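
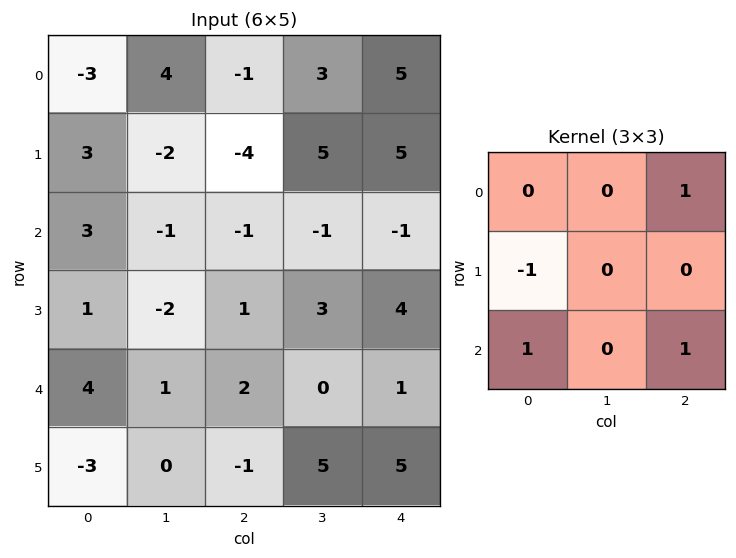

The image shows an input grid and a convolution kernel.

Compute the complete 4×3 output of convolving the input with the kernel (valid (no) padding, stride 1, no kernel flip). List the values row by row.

-2 3 7
-5 7 11
4 2 1
-7 7 6

Output[0,0]: The receptive field on the input at this output position is [-3 4 -1 / 3 -2 -4 / 3 -1 -1]. Elementwise product with the kernel and sum: -1·1 + 3·-1 + 3·1 + -1·1.
Output[0,1]: The receptive field on the input at this output position is [4 -1 3 / -2 -4 5 / -1 -1 -1]. Elementwise product with the kernel and sum: 3·1 + -2·-1 + -1·1 + -1·1.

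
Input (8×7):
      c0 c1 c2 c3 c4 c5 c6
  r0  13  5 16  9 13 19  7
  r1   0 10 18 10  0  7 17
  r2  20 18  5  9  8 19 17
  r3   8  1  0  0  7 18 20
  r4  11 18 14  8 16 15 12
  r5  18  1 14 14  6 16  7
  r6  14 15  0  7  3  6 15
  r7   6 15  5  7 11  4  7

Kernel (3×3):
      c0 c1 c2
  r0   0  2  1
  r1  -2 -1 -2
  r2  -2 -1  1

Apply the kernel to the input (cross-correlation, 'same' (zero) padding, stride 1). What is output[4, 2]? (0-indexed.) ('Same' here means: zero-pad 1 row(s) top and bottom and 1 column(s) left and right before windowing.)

-68

The receptive field on the zero-padded input at this output position is [1 0 0 / 18 14 8 / 1 14 14]. Elementwise product with the kernel and sum: 0·2 + 0·1 + 18·-2 + 14·-1 + 8·-2 + 1·-2 + 14·-1 + 14·1.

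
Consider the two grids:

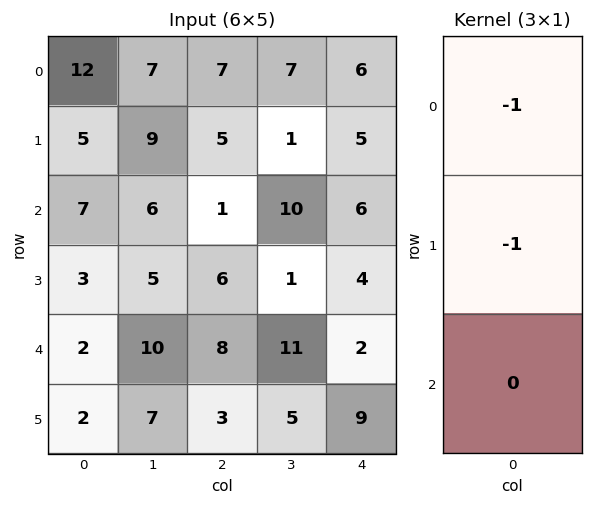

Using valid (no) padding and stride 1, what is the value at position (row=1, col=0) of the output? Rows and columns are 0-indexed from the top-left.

-12

The receptive field on the input at this output position is [5 / 7 / 3]. Elementwise product with the kernel and sum: 5·-1 + 7·-1.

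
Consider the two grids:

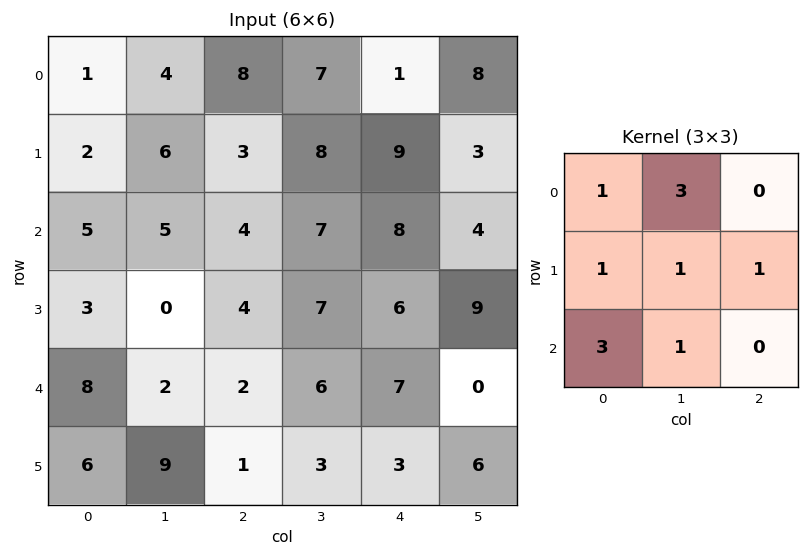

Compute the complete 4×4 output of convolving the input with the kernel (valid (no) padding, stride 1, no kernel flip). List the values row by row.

Output[0,0]: The receptive field on the input at this output position is [1 4 8 / 2 6 3 / 5 5 4]. Elementwise product with the kernel and sum: 1·1 + 4·3 + 2·1 + 6·1 + 3·1 + 5·3 + 5·1.
Output[0,1]: The receptive field on the input at this output position is [4 8 7 / 6 3 8 / 5 4 7]. Elementwise product with the kernel and sum: 4·1 + 8·3 + 6·1 + 3·1 + 8·1 + 5·3 + 4·1.

44 64 68 59
43 35 65 81
53 36 54 78
42 50 46 50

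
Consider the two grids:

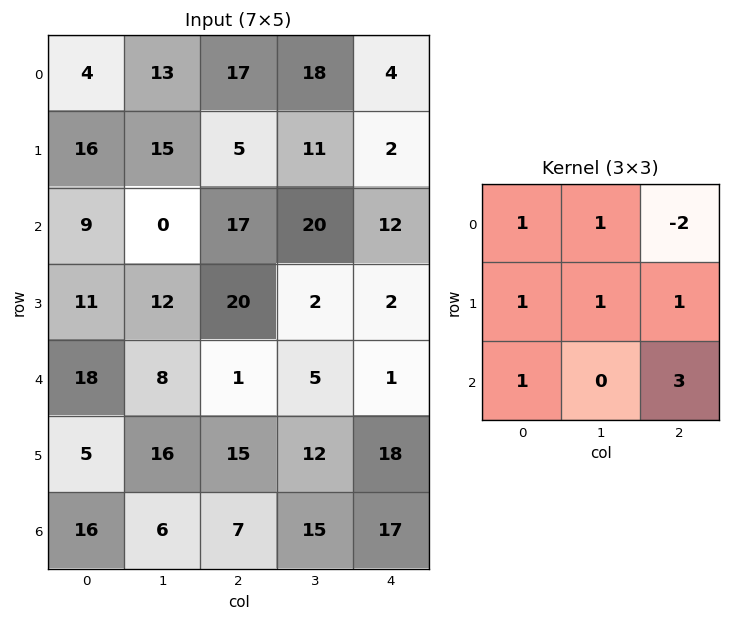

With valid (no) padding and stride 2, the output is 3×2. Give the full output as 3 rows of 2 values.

79 98
39 41
97 107

Output[0,0]: The receptive field on the input at this output position is [4 13 17 / 16 15 5 / 9 0 17]. Elementwise product with the kernel and sum: 4·1 + 13·1 + 17·-2 + 16·1 + 15·1 + 5·1 + 9·1 + 17·3.
Output[0,1]: The receptive field on the input at this output position is [17 18 4 / 5 11 2 / 17 20 12]. Elementwise product with the kernel and sum: 17·1 + 18·1 + 4·-2 + 5·1 + 11·1 + 2·1 + 17·1 + 12·3.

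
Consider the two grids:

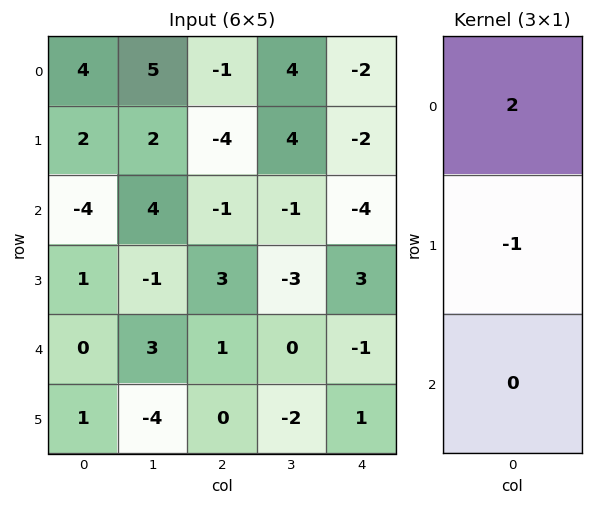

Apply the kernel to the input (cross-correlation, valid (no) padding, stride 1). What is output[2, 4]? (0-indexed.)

-11

The receptive field on the input at this output position is [-4 / 3 / -1]. Elementwise product with the kernel and sum: -4·2 + 3·-1.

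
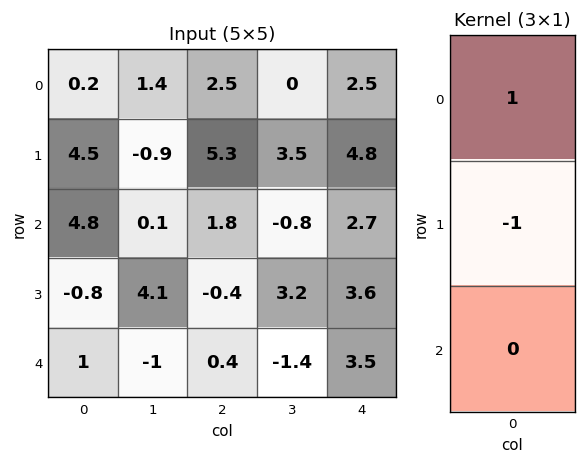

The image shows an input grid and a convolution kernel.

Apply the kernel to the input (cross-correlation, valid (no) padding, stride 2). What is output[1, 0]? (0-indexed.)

5.6

The receptive field on the input at this output position is [4.8 / -0.8 / 1]. Elementwise product with the kernel and sum: 4.8·1 + -0.8·-1.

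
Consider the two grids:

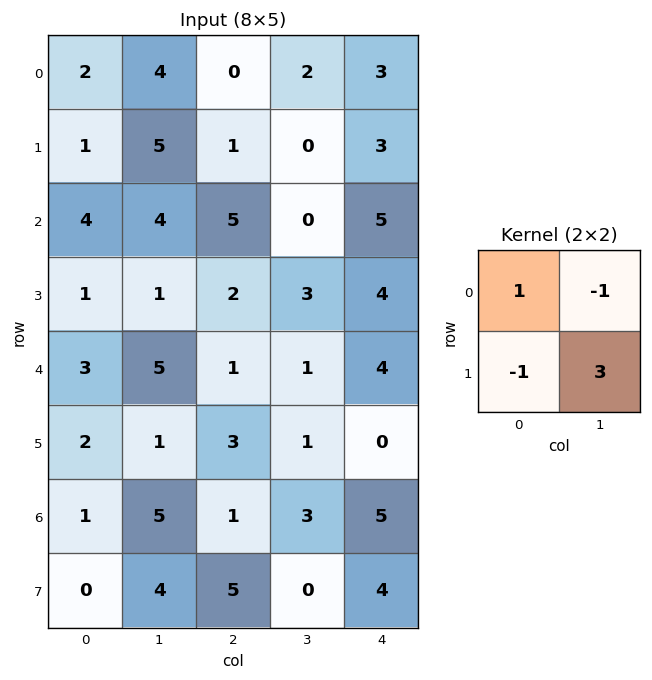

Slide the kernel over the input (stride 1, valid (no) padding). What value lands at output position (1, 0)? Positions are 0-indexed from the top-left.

4

The receptive field on the input at this output position is [1 5 / 4 4]. Elementwise product with the kernel and sum: 1·1 + 5·-1 + 4·-1 + 4·3.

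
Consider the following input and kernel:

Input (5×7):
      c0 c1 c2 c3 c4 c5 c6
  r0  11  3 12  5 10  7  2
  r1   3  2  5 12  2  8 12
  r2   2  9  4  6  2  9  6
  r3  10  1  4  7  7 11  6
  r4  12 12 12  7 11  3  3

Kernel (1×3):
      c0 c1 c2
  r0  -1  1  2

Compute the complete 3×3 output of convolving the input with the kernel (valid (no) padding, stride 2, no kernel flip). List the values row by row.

16 13 1
15 6 19
24 17 -2

Output[0,0]: The receptive field on the input at this output position is [11 3 12]. Elementwise product with the kernel and sum: 11·-1 + 3·1 + 12·2.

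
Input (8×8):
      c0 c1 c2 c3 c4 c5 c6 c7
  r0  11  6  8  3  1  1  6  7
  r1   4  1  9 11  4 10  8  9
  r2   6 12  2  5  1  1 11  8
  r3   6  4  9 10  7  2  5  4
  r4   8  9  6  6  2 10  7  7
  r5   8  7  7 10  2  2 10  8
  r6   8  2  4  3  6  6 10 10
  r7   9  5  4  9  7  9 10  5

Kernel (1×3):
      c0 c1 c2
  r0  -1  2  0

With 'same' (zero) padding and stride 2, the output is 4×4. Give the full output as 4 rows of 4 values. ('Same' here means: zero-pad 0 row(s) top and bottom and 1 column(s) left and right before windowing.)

Output[0,0]: The receptive field on the zero-padded input at this output position is [0 11 6]. Elementwise product with the kernel and sum: 0·-1 + 11·2.
Output[0,1]: The receptive field on the zero-padded input at this output position is [6 8 3]. Elementwise product with the kernel and sum: 6·-1 + 8·2.

22 10 -1 11
12 -8 -3 21
16 3 -2 4
16 6 9 14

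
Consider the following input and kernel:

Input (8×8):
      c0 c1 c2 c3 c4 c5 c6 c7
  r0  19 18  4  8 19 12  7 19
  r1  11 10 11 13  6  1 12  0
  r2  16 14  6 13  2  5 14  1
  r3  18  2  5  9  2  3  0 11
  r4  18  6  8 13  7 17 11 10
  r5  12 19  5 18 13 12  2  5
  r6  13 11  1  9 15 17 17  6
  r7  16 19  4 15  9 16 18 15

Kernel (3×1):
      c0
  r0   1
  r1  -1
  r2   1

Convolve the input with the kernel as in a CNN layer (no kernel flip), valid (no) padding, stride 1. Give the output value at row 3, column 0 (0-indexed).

12

The receptive field on the input at this output position is [18 / 18 / 12]. Elementwise product with the kernel and sum: 18·1 + 18·-1 + 12·1.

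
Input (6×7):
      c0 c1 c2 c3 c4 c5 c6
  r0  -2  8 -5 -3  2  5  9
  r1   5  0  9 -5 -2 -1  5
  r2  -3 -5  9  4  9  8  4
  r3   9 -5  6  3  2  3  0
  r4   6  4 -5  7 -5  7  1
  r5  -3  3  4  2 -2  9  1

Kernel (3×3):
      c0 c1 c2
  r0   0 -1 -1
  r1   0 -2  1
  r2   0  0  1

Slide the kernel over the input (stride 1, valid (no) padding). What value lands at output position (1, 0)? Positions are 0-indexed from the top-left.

The receptive field on the input at this output position is [5 0 9 / -3 -5 9 / 9 -5 6]. Elementwise product with the kernel and sum: 0·-1 + 9·-1 + -5·-2 + 9·1 + 6·1.

16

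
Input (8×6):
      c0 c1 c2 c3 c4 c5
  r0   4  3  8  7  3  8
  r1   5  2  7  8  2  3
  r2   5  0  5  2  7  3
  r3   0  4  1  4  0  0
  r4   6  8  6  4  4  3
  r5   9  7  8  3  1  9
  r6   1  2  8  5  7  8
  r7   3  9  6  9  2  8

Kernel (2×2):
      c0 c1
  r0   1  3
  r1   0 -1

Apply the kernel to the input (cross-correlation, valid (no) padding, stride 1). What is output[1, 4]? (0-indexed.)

8

The receptive field on the input at this output position is [2 3 / 7 3]. Elementwise product with the kernel and sum: 2·1 + 3·3 + 3·-1.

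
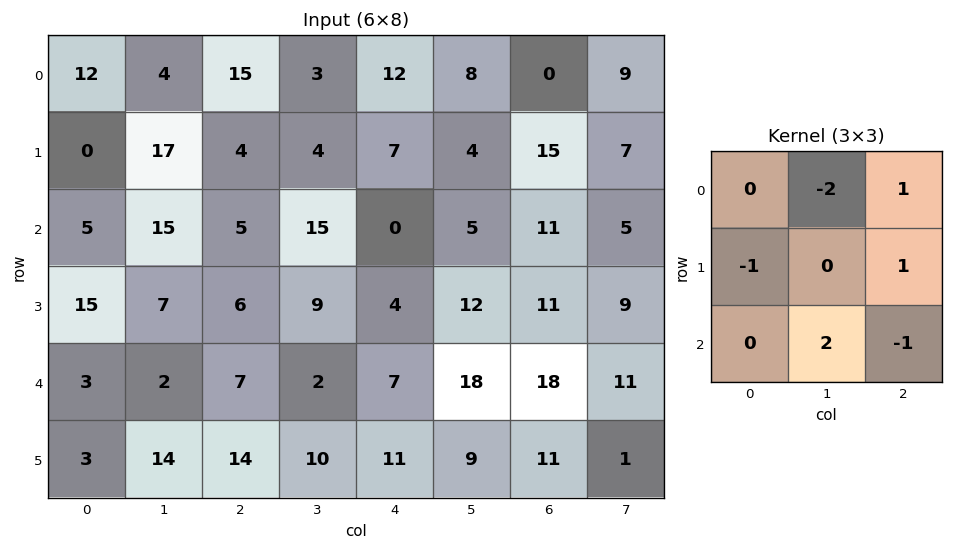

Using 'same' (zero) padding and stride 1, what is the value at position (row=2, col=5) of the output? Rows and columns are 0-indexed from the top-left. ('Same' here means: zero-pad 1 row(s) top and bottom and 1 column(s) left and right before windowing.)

31

The receptive field on the zero-padded input at this output position is [7 4 15 / 0 5 11 / 4 12 11]. Elementwise product with the kernel and sum: 4·-2 + 15·1 + 0·-1 + 11·1 + 12·2 + 11·-1.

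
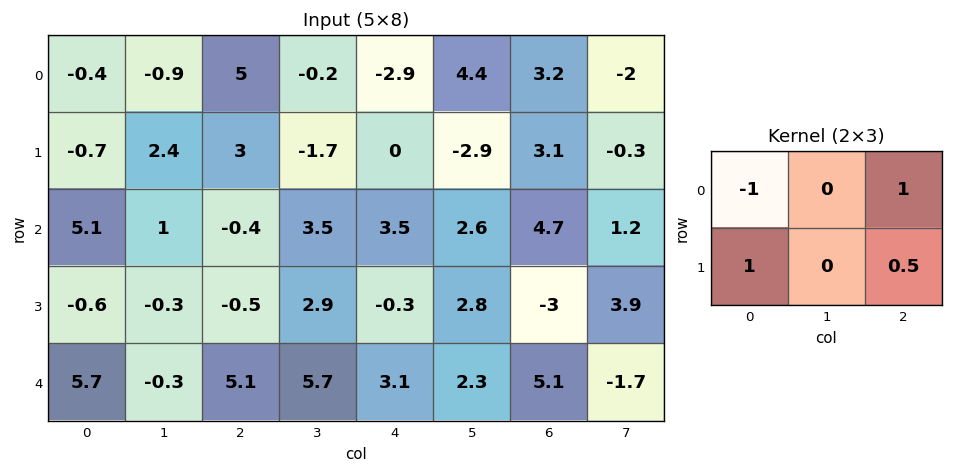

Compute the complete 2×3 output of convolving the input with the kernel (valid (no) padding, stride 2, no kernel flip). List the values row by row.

Output[0,0]: The receptive field on the input at this output position is [-0.4 -0.9 5 / -0.7 2.4 3]. Elementwise product with the kernel and sum: -0.4·-1 + 5·1 + -0.7·1 + 3·0.5.

6.2 -4.9 7.65
-6.35 3.25 -0.6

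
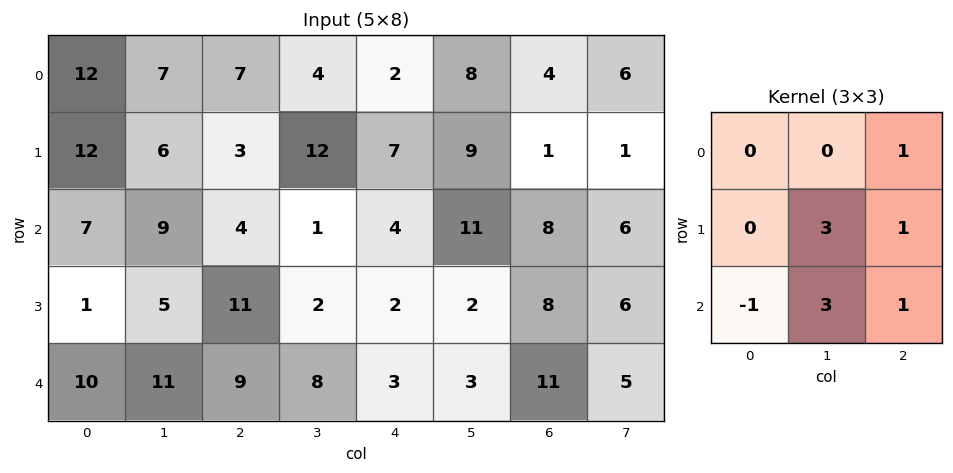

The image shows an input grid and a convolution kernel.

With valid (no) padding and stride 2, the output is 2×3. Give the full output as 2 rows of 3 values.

Output[0,0]: The receptive field on the input at this output position is [12 7 7 / 12 6 3 / 7 9 4]. Elementwise product with the kernel and sum: 7·1 + 6·3 + 3·1 + 7·-1 + 9·3 + 4·1.
Output[0,1]: The receptive field on the input at this output position is [7 4 2 / 3 12 7 / 4 1 4]. Elementwise product with the kernel and sum: 2·1 + 12·3 + 7·1 + 4·-1 + 1·3 + 4·1.

52 48 69
62 30 39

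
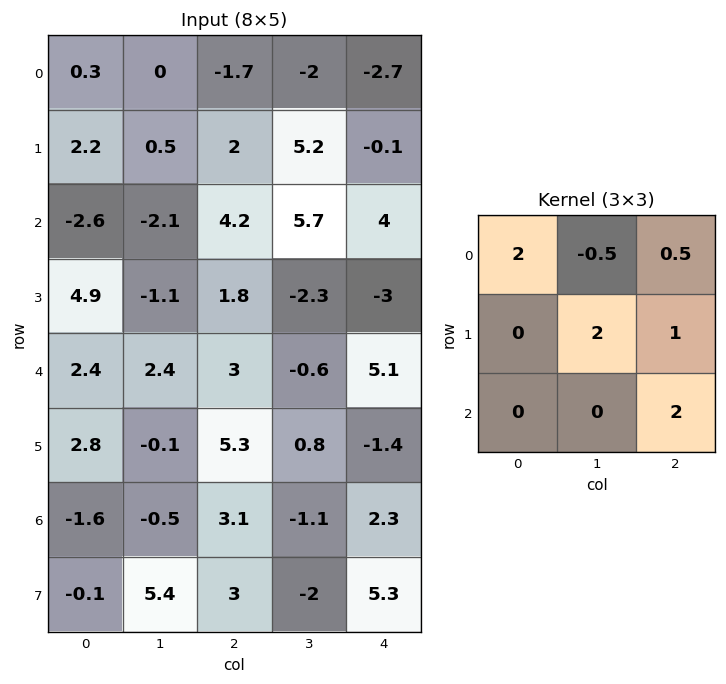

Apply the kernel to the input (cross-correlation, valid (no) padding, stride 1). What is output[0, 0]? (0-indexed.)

The receptive field on the input at this output position is [0.3 0 -1.7 / 2.2 0.5 2 / -2.6 -2.1 4.2]. Elementwise product with the kernel and sum: 0.3·2 + 0·-0.5 + -1.7·0.5 + 0.5·2 + 2·1 + 4.2·2.

11.15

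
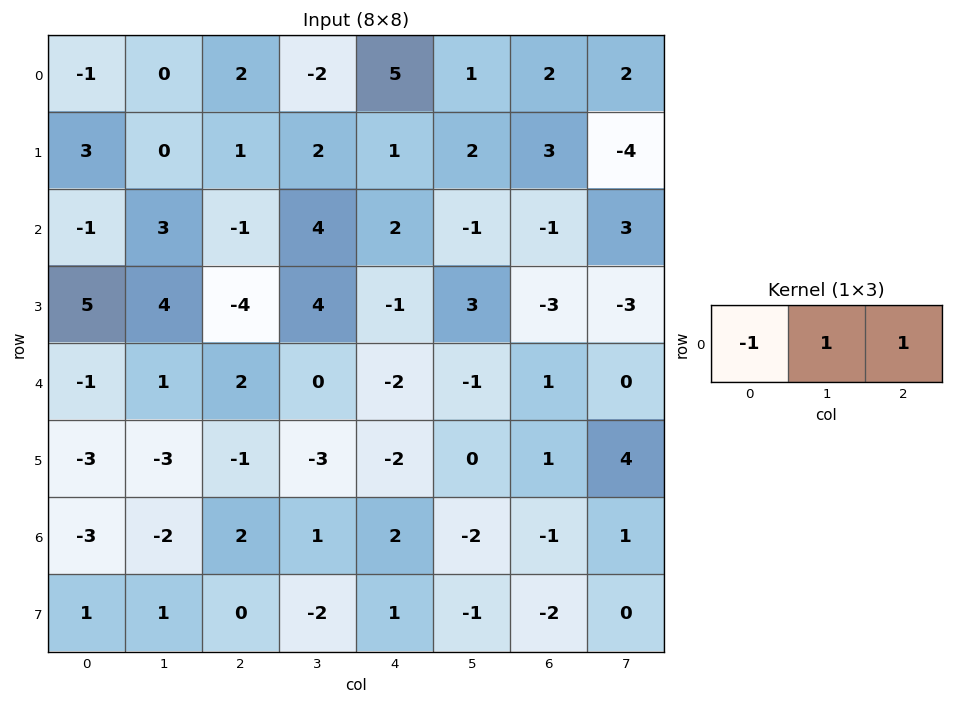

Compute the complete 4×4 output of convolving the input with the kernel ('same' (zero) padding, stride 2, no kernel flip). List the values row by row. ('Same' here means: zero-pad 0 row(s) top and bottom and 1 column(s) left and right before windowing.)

Output[0,0]: The receptive field on the zero-padded input at this output position is [0 -1 0]. Elementwise product with the kernel and sum: 0·-1 + -1·1 + 0·1.
Output[0,1]: The receptive field on the zero-padded input at this output position is [0 2 -2]. Elementwise product with the kernel and sum: 0·-1 + 2·1 + -2·1.

-1 0 8 3
2 0 -3 3
0 1 -3 2
-5 5 -1 2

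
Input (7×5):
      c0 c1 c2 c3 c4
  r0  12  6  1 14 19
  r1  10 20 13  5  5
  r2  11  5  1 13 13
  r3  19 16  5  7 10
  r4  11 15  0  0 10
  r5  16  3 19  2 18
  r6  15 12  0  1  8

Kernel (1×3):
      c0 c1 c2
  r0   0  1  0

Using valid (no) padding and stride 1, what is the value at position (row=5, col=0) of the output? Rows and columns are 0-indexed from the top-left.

3

The receptive field on the input at this output position is [16 3 19]. Elementwise product with the kernel and sum: 3·1.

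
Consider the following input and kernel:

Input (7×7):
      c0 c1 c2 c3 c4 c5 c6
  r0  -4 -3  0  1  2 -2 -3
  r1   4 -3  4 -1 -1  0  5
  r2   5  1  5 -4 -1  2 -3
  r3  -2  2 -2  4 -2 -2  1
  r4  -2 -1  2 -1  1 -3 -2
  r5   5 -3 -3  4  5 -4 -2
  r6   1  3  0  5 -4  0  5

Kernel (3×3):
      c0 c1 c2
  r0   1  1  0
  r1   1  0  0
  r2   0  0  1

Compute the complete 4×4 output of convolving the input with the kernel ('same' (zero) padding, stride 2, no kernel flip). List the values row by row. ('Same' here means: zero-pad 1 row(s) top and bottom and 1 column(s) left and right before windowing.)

-3 -4 1 -2
6 6 -8 7
-5 3 -3 -4
5 -3 14 -6

Output[0,0]: The receptive field on the zero-padded input at this output position is [0 0 0 / 0 -4 -3 / 0 4 -3]. Elementwise product with the kernel and sum: 0·1 + 0·1 + 0·1 + -3·1.
Output[0,1]: The receptive field on the zero-padded input at this output position is [0 0 0 / -3 0 1 / -3 4 -1]. Elementwise product with the kernel and sum: 0·1 + 0·1 + -3·1 + -1·1.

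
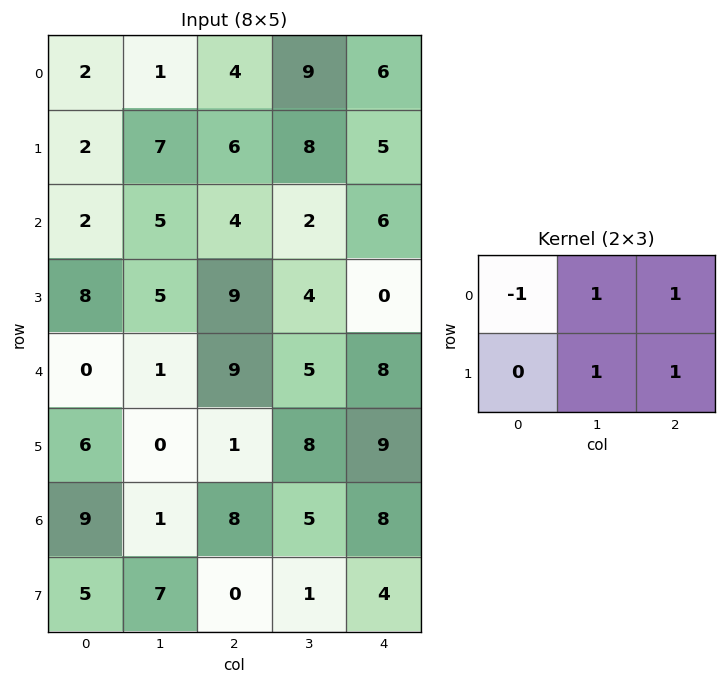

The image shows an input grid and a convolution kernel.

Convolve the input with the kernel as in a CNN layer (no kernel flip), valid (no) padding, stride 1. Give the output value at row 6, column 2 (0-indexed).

10

The receptive field on the input at this output position is [8 5 8 / 0 1 4]. Elementwise product with the kernel and sum: 8·-1 + 5·1 + 8·1 + 1·1 + 4·1.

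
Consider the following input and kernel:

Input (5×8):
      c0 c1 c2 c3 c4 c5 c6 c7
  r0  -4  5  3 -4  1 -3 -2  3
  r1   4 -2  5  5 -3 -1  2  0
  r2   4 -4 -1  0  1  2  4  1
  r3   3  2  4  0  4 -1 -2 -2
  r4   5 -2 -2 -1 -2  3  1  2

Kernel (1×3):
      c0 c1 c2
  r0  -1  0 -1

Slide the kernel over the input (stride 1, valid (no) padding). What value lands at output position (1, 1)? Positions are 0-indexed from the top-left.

-3

The receptive field on the input at this output position is [-2 5 5]. Elementwise product with the kernel and sum: -2·-1 + 5·-1.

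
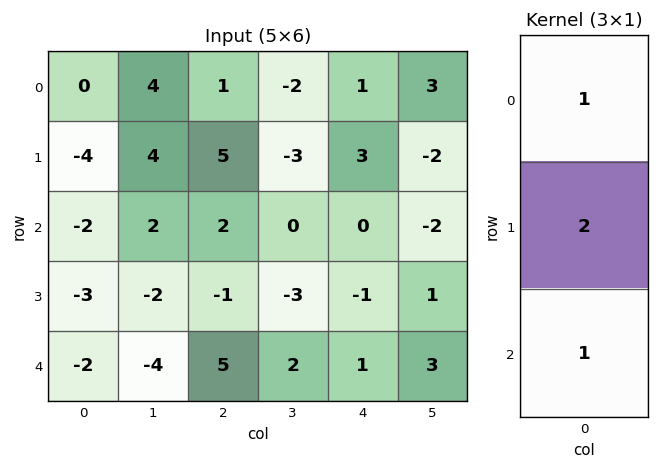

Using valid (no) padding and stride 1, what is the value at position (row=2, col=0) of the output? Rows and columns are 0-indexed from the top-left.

The receptive field on the input at this output position is [-2 / -3 / -2]. Elementwise product with the kernel and sum: -2·1 + -3·2 + -2·1.

-10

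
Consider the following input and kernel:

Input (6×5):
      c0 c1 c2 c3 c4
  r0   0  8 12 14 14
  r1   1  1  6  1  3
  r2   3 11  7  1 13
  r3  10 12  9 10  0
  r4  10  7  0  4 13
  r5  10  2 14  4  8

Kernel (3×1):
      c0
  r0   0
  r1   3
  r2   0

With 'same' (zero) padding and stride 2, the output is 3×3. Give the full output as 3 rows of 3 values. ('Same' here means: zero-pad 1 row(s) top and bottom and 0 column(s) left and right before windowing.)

Output[0,0]: The receptive field on the zero-padded input at this output position is [0 / 0 / 1]. Elementwise product with the kernel and sum: 0·3.

0 36 42
9 21 39
30 0 39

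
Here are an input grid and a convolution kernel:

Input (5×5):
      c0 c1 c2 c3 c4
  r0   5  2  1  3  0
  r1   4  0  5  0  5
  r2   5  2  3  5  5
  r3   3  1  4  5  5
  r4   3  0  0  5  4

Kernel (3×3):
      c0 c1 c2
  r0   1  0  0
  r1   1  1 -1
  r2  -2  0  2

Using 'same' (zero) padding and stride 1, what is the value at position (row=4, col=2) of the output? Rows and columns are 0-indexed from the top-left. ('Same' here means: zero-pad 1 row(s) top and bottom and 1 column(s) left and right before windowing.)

The receptive field on the zero-padded input at this output position is [1 4 5 / 0 0 5 / 0 0 0]. Elementwise product with the kernel and sum: 1·1 + 0·1 + 0·1 + 5·-1 + 0·-2 + 0·2.

-4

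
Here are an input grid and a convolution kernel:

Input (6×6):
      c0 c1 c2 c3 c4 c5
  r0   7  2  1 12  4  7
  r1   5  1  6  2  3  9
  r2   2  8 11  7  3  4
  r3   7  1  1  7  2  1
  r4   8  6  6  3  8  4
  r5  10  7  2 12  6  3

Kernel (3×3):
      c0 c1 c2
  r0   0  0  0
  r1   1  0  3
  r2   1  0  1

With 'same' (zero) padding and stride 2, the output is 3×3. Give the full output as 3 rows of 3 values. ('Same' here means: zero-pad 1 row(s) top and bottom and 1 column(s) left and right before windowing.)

Output[0,0]: The receptive field on the zero-padded input at this output position is [0 0 0 / 0 7 2 / 0 5 1]. Elementwise product with the kernel and sum: 0·1 + 2·3 + 0·1 + 1·1.
Output[0,1]: The receptive field on the zero-padded input at this output position is [0 0 0 / 2 1 12 / 1 6 2]. Elementwise product with the kernel and sum: 2·1 + 12·3 + 1·1 + 2·1.

7 41 44
25 37 27
25 34 30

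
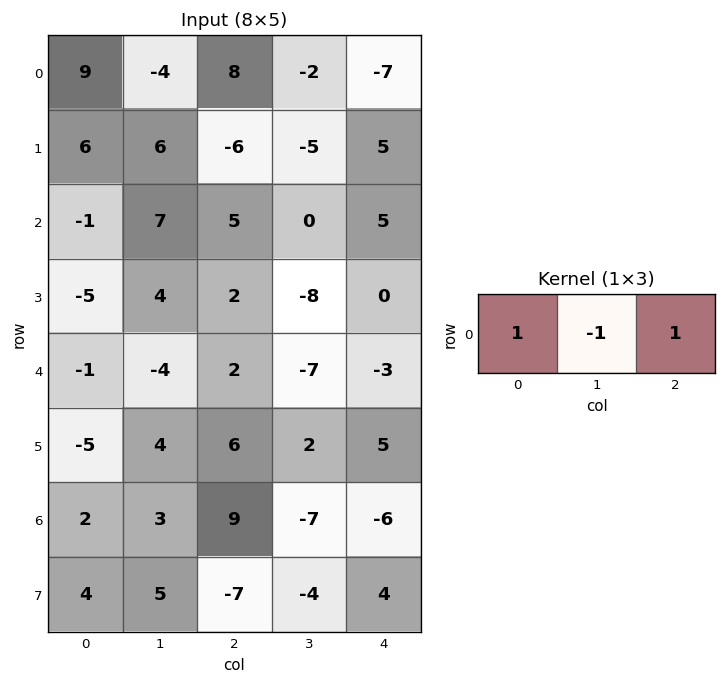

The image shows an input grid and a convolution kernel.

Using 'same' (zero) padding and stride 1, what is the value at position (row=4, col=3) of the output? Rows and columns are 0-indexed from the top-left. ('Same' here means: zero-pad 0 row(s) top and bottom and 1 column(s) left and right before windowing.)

6

The receptive field on the zero-padded input at this output position is [2 -7 -3]. Elementwise product with the kernel and sum: 2·1 + -7·-1 + -3·1.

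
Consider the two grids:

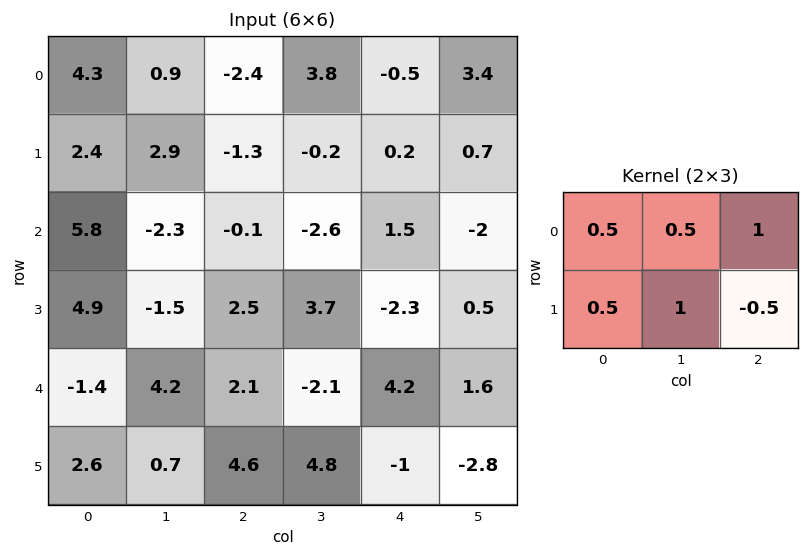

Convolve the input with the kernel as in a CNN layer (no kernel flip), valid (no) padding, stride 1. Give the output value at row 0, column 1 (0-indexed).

The receptive field on the input at this output position is [0.9 -2.4 3.8 / 2.9 -1.3 -0.2]. Elementwise product with the kernel and sum: 0.9·0.5 + -2.4·0.5 + 3.8·1 + 2.9·0.5 + -1.3·1 + -0.2·-0.5.

3.3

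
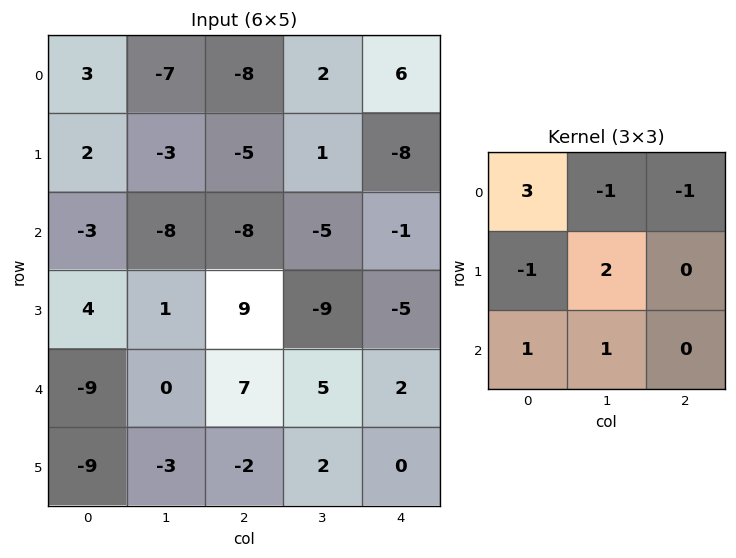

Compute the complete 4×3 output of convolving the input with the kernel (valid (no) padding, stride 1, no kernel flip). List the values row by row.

5 -38 -38
6 -3 -10
-4 13 -33
-1 12 44

Output[0,0]: The receptive field on the input at this output position is [3 -7 -8 / 2 -3 -5 / -3 -8 -8]. Elementwise product with the kernel and sum: 3·3 + -7·-1 + -8·-1 + 2·-1 + -3·2 + -3·1 + -8·1.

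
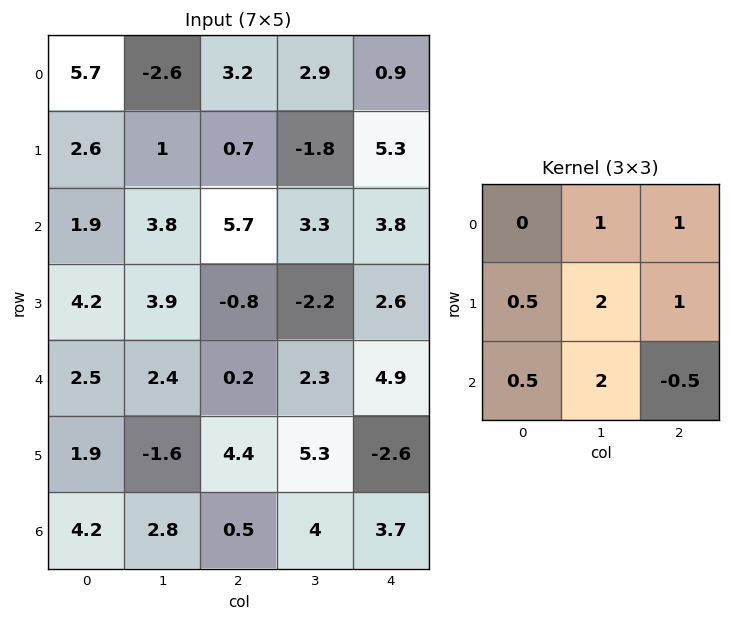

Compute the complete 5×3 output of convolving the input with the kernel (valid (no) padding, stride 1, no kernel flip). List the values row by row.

Output[0,0]: The receptive field on the input at this output position is [5.7 -2.6 3.2 / 2.6 1 0.7 / 1.9 3.8 5.7]. Elementwise product with the kernel and sum: -2.6·1 + 3.2·1 + 2.6·0.5 + 1·2 + 0.7·1 + 1.9·0.5 + 3.8·2 + 5.7·-0.5.

10.3 17.85 13.4
26.25 16.95 10.65
24.55 7.6 7.15
4.9 6.25 24.1
12.2 16.2 23.8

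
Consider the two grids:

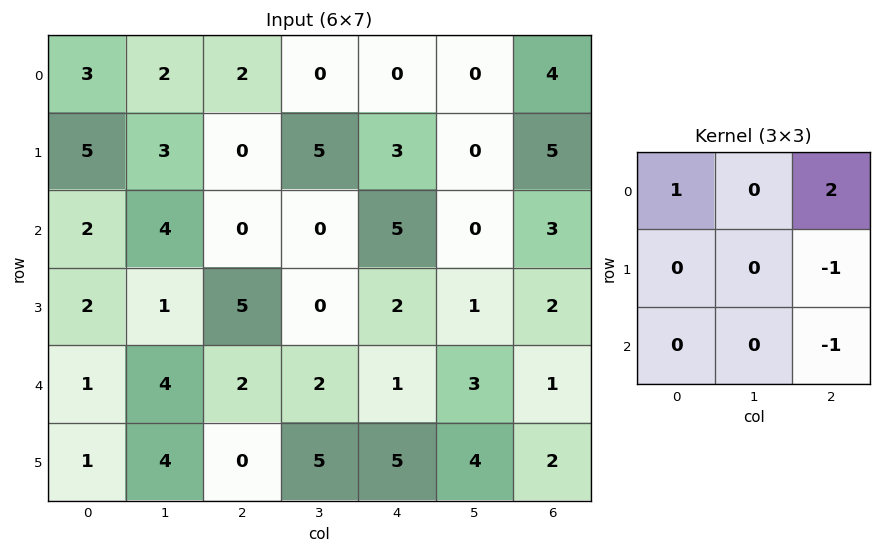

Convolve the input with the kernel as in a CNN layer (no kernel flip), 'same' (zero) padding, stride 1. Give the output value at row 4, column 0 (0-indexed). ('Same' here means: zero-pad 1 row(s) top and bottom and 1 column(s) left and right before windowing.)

The receptive field on the zero-padded input at this output position is [0 2 1 / 0 1 4 / 0 1 4]. Elementwise product with the kernel and sum: 0·1 + 1·2 + 4·-1 + 4·-1.

-6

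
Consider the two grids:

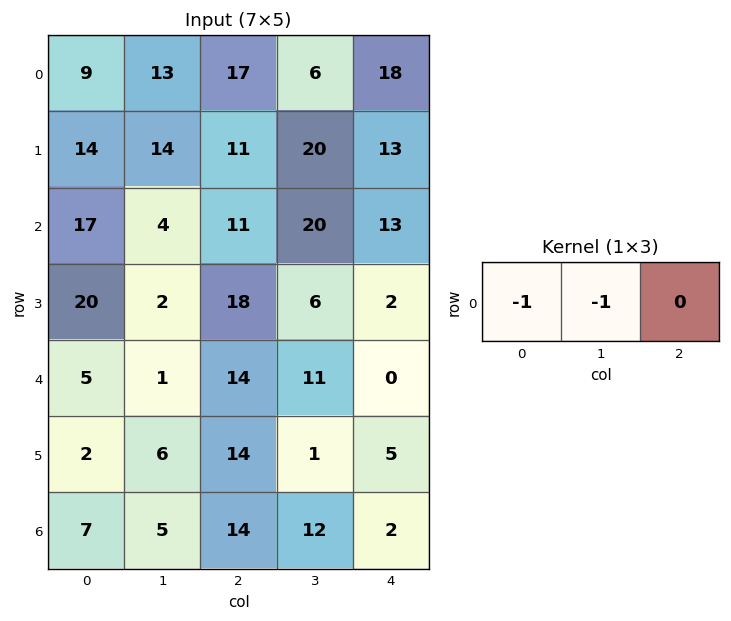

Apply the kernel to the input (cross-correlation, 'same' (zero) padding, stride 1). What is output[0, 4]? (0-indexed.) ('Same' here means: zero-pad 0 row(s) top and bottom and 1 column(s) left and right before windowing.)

The receptive field on the zero-padded input at this output position is [6 18 0]. Elementwise product with the kernel and sum: 6·-1 + 18·-1.

-24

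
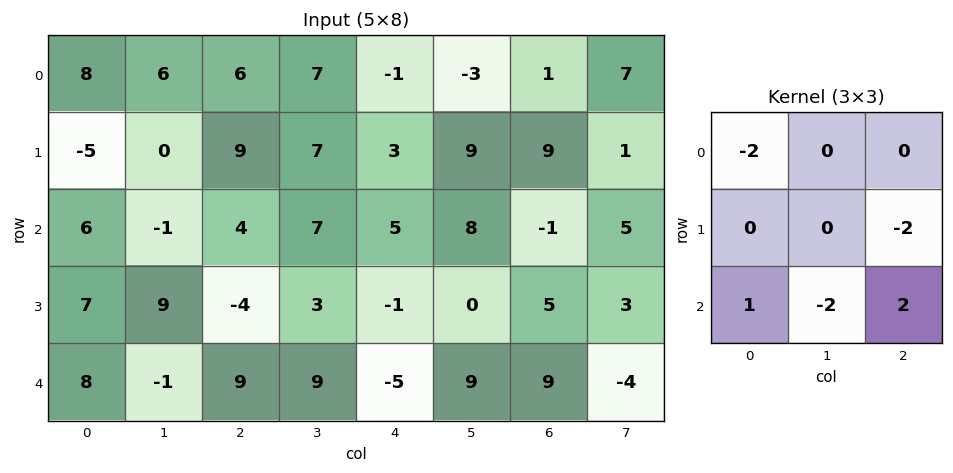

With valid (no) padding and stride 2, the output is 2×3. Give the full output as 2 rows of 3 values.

-18 -18 -29
24 -25 -25

Output[0,0]: The receptive field on the input at this output position is [8 6 6 / -5 0 9 / 6 -1 4]. Elementwise product with the kernel and sum: 8·-2 + 9·-2 + 6·1 + -1·-2 + 4·2.
Output[0,1]: The receptive field on the input at this output position is [6 7 -1 / 9 7 3 / 4 7 5]. Elementwise product with the kernel and sum: 6·-2 + 3·-2 + 4·1 + 7·-2 + 5·2.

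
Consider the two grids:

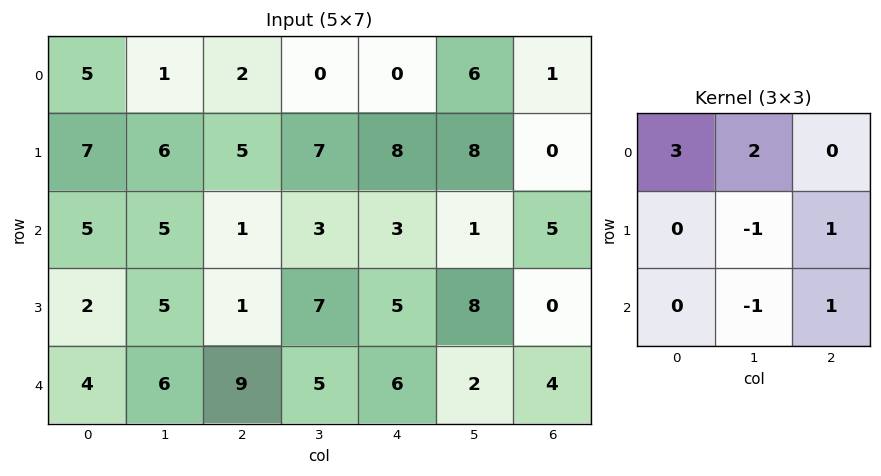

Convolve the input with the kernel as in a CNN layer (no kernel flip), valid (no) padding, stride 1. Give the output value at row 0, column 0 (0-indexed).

12

The receptive field on the input at this output position is [5 1 2 / 7 6 5 / 5 5 1]. Elementwise product with the kernel and sum: 5·3 + 1·2 + 6·-1 + 5·1 + 5·-1 + 1·1.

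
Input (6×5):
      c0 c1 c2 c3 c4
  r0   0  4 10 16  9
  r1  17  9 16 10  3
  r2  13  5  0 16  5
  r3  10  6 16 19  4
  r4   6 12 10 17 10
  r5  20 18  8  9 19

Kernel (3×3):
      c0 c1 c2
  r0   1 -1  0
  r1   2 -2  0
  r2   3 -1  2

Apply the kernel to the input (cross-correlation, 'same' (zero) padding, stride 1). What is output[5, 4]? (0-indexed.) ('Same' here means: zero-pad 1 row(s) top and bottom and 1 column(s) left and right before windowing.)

The receptive field on the zero-padded input at this output position is [17 10 0 / 9 19 0 / 0 0 0]. Elementwise product with the kernel and sum: 17·1 + 10·-1 + 9·2 + 19·-2 + 0·3 + 0·-1 + 0·2.

-13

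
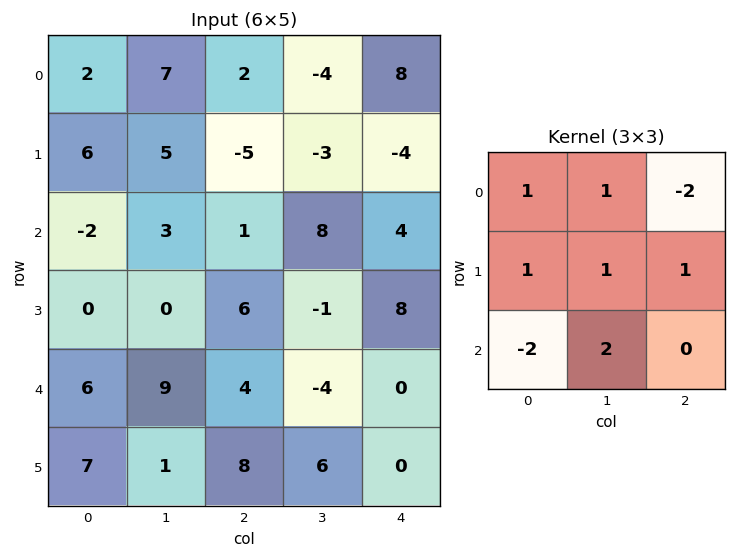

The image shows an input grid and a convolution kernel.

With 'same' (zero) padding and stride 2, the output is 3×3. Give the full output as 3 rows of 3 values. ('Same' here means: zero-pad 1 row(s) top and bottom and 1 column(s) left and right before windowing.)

21 -15 2
-3 30 23
29 31 -9

Output[0,0]: The receptive field on the zero-padded input at this output position is [0 0 0 / 0 2 7 / 0 6 5]. Elementwise product with the kernel and sum: 0·1 + 0·1 + 0·-2 + 0·1 + 2·1 + 7·1 + 0·-2 + 6·2.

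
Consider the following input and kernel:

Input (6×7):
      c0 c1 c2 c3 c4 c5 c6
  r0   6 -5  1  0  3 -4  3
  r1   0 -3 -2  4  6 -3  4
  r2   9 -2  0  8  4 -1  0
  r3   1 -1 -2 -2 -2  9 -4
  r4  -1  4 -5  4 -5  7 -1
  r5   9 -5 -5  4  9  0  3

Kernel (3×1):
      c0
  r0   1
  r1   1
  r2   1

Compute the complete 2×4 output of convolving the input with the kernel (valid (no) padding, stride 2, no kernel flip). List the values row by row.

Output[0,0]: The receptive field on the input at this output position is [6 / 0 / 9]. Elementwise product with the kernel and sum: 6·1 + 0·1 + 9·1.
Output[0,1]: The receptive field on the input at this output position is [1 / -2 / 0]. Elementwise product with the kernel and sum: 1·1 + -2·1 + 0·1.

15 -1 13 7
9 -7 -3 -5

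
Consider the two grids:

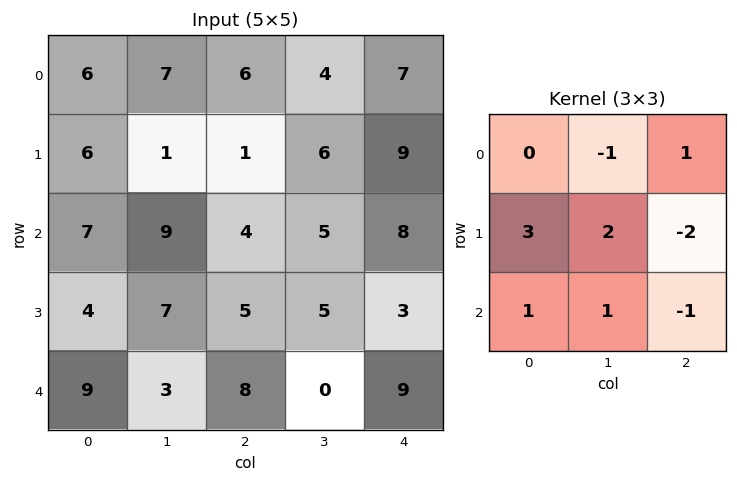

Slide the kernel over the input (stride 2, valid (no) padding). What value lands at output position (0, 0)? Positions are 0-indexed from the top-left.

29

The receptive field on the input at this output position is [6 7 6 / 6 1 1 / 7 9 4]. Elementwise product with the kernel and sum: 7·-1 + 6·1 + 6·3 + 1·2 + 1·-2 + 7·1 + 9·1 + 4·-1.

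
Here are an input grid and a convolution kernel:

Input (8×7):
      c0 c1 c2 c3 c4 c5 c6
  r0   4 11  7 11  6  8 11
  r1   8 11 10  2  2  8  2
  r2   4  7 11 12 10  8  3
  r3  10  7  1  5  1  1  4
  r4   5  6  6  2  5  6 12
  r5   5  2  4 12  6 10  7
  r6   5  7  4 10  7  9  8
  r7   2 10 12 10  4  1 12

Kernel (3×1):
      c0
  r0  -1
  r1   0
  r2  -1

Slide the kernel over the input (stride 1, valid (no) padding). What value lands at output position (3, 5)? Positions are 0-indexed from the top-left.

The receptive field on the input at this output position is [1 / 6 / 10]. Elementwise product with the kernel and sum: 1·-1 + 10·-1.

-11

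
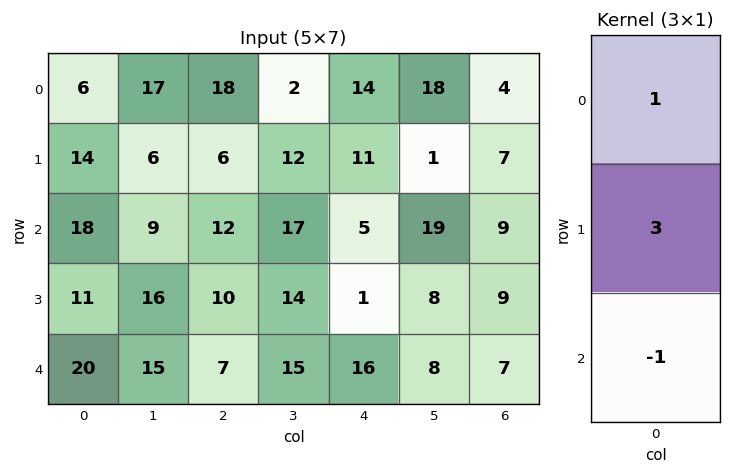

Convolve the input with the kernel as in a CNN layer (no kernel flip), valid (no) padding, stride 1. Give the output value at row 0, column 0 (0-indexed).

The receptive field on the input at this output position is [6 / 14 / 18]. Elementwise product with the kernel and sum: 6·1 + 14·3 + 18·-1.

30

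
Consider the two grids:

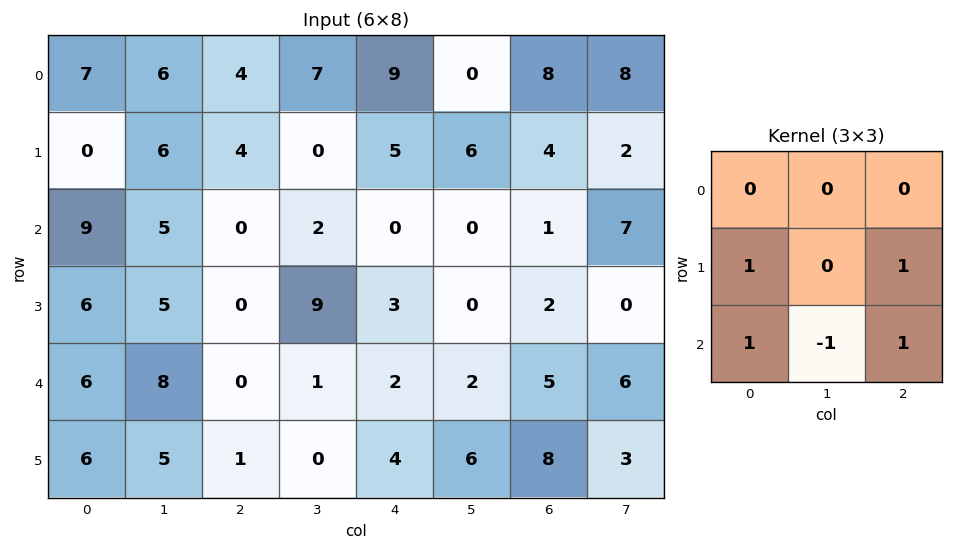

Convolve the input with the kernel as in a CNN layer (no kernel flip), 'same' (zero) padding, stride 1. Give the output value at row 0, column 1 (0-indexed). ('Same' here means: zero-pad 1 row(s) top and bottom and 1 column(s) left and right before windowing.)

9

The receptive field on the zero-padded input at this output position is [0 0 0 / 7 6 4 / 0 6 4]. Elementwise product with the kernel and sum: 7·1 + 4·1 + 0·1 + 6·-1 + 4·1.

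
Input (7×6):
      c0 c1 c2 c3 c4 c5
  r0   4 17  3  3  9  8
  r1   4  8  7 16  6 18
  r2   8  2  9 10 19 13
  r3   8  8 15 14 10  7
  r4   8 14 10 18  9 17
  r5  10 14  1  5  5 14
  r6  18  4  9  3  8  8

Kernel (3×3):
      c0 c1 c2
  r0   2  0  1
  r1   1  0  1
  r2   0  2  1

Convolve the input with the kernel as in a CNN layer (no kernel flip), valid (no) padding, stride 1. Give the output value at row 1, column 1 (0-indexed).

The receptive field on the input at this output position is [8 7 16 / 2 9 10 / 8 15 14]. Elementwise product with the kernel and sum: 8·2 + 16·1 + 2·1 + 10·1 + 15·2 + 14·1.

88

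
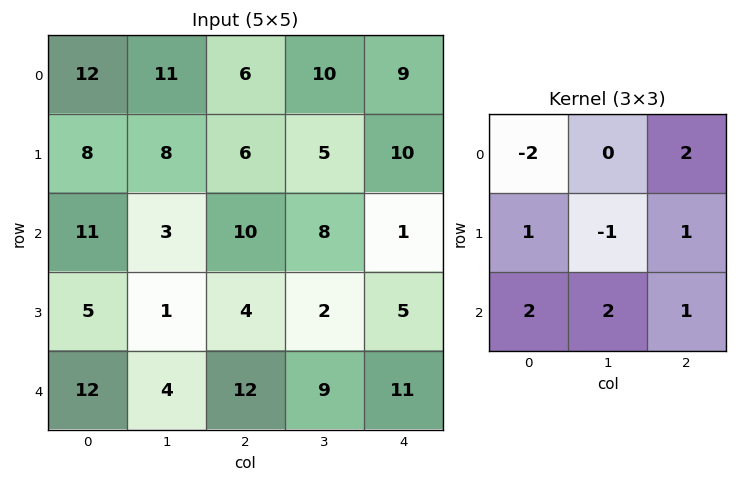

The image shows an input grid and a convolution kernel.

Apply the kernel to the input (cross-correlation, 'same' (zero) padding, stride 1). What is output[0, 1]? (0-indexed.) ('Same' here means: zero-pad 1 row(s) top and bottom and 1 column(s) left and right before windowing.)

45

The receptive field on the zero-padded input at this output position is [0 0 0 / 12 11 6 / 8 8 6]. Elementwise product with the kernel and sum: 0·-2 + 0·2 + 12·1 + 11·-1 + 6·1 + 8·2 + 8·2 + 6·1.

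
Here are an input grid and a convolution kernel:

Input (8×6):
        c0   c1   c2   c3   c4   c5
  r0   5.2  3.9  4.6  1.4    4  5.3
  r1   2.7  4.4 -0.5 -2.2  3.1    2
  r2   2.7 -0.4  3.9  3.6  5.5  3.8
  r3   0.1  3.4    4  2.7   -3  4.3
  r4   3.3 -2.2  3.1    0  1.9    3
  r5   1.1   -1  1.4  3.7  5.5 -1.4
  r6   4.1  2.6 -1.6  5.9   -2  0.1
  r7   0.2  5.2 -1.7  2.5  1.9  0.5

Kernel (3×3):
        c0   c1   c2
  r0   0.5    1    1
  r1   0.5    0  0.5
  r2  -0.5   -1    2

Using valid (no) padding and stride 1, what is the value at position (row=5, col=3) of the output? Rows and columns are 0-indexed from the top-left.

The receptive field on the input at this output position is [3.7 5.5 -1.4 / 5.9 -2 0.1 / 2.5 1.9 0.5]. Elementwise product with the kernel and sum: 3.7·0.5 + 5.5·1 + -1.4·1 + 5.9·0.5 + 0.1·0.5 + 2.5·-0.5 + 1.9·-1 + 0.5·2.

6.8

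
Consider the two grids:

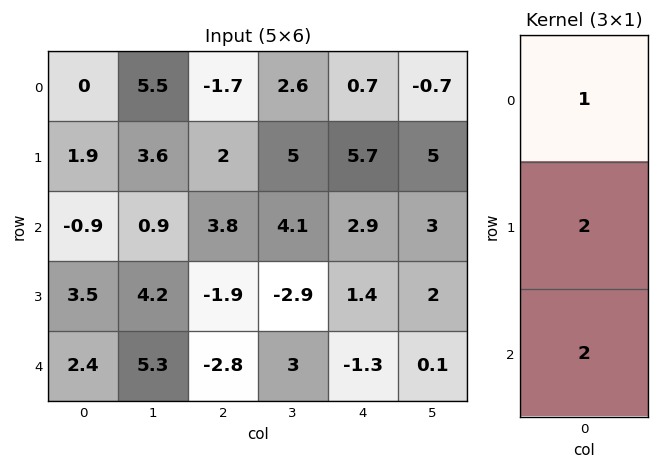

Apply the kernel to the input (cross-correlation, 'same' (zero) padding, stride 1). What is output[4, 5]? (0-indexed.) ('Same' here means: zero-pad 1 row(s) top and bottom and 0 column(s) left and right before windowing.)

2.2

The receptive field on the zero-padded input at this output position is [2 / 0.1 / 0]. Elementwise product with the kernel and sum: 2·1 + 0.1·2 + 0·2.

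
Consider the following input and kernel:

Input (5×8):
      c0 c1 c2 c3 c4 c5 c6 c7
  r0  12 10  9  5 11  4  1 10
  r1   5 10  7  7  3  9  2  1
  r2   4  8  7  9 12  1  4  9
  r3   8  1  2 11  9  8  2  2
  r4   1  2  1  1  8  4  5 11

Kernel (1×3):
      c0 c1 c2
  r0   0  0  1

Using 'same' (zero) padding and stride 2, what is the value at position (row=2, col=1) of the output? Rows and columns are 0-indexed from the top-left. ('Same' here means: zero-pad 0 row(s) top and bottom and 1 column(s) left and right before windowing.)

The receptive field on the zero-padded input at this output position is [2 1 1]. Elementwise product with the kernel and sum: 1·1.

1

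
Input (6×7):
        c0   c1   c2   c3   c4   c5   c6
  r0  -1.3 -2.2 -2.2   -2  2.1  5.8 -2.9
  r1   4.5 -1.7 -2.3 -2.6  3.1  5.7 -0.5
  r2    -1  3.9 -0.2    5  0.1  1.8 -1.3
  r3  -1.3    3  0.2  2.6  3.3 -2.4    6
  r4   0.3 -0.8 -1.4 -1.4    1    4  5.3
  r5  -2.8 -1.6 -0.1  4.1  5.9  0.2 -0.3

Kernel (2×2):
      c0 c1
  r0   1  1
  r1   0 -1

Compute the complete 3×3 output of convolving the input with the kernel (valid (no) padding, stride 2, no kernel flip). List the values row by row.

-1.8 -1.6 2.2
-0.1 2.2 4.3
1.1 -6.9 4.8

Output[0,0]: The receptive field on the input at this output position is [-1.3 -2.2 / 4.5 -1.7]. Elementwise product with the kernel and sum: -1.3·1 + -2.2·1 + -1.7·-1.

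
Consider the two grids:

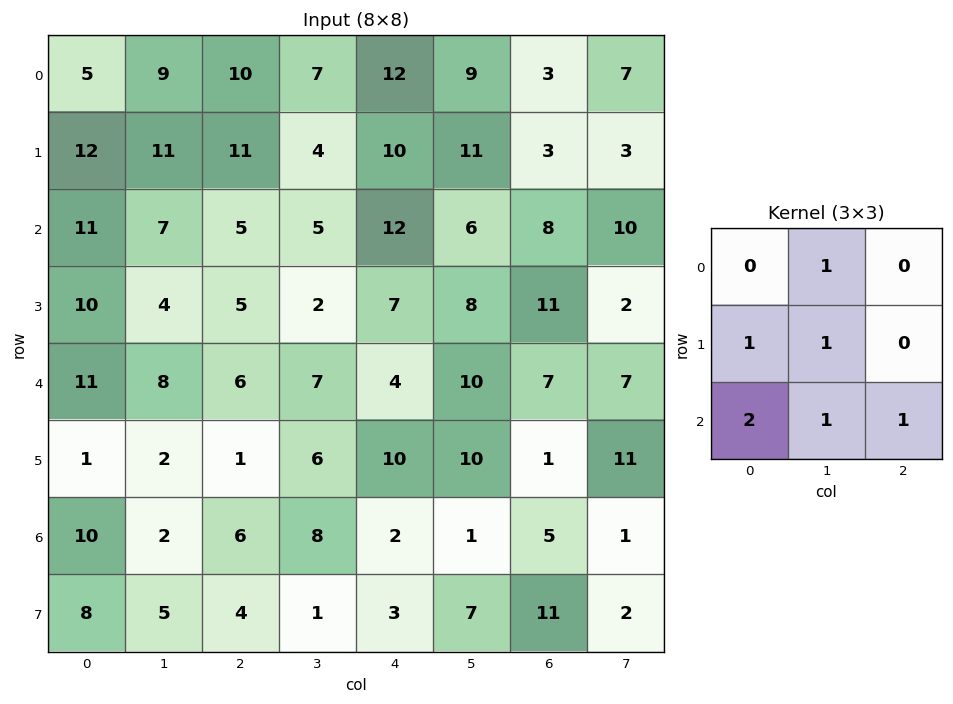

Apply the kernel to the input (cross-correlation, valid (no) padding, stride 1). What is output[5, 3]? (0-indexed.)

32

The receptive field on the input at this output position is [6 10 10 / 8 2 1 / 1 3 7]. Elementwise product with the kernel and sum: 10·1 + 8·1 + 2·1 + 1·2 + 3·1 + 7·1.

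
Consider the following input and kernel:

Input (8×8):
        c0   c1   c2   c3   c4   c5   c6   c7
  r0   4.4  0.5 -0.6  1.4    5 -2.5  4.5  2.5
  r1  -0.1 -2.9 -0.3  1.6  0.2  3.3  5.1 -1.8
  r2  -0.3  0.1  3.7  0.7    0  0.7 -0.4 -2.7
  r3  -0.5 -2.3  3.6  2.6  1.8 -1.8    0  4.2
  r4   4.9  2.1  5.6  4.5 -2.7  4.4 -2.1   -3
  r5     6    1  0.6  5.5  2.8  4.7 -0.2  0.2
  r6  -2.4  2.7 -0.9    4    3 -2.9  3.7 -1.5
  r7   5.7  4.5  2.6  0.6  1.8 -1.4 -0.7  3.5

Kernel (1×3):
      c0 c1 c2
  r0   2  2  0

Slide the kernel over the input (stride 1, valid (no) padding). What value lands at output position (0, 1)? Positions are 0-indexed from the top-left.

-0.2

The receptive field on the input at this output position is [0.5 -0.6 1.4]. Elementwise product with the kernel and sum: 0.5·2 + -0.6·2.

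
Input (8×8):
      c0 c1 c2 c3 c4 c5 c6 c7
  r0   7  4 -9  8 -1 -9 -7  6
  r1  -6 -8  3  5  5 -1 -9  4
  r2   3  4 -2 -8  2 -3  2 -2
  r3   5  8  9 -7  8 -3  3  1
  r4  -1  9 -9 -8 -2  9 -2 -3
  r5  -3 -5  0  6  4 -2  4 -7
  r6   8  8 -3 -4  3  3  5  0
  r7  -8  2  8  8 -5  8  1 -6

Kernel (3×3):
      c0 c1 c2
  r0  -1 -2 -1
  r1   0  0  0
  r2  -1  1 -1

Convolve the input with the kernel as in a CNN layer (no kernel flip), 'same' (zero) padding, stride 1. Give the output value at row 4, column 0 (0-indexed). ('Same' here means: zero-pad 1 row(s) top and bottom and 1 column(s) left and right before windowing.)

The receptive field on the zero-padded input at this output position is [0 5 8 / 0 -1 9 / 0 -3 -5]. Elementwise product with the kernel and sum: 0·-1 + 5·-2 + 8·-1 + 0·-1 + -3·1 + -5·-1.

-16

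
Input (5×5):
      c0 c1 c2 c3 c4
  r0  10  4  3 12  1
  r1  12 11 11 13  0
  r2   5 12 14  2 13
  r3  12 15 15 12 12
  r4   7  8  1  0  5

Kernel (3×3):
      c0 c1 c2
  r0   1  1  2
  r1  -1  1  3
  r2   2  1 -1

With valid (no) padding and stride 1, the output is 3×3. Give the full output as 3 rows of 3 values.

Output[0,0]: The receptive field on the input at this output position is [10 4 3 / 12 11 11 / 5 12 14]. Elementwise product with the kernel and sum: 10·1 + 4·1 + 3·2 + 12·-1 + 11·1 + 11·3 + 5·2 + 12·1 + 14·-1.

60 106 36
118 89 81
114 83 72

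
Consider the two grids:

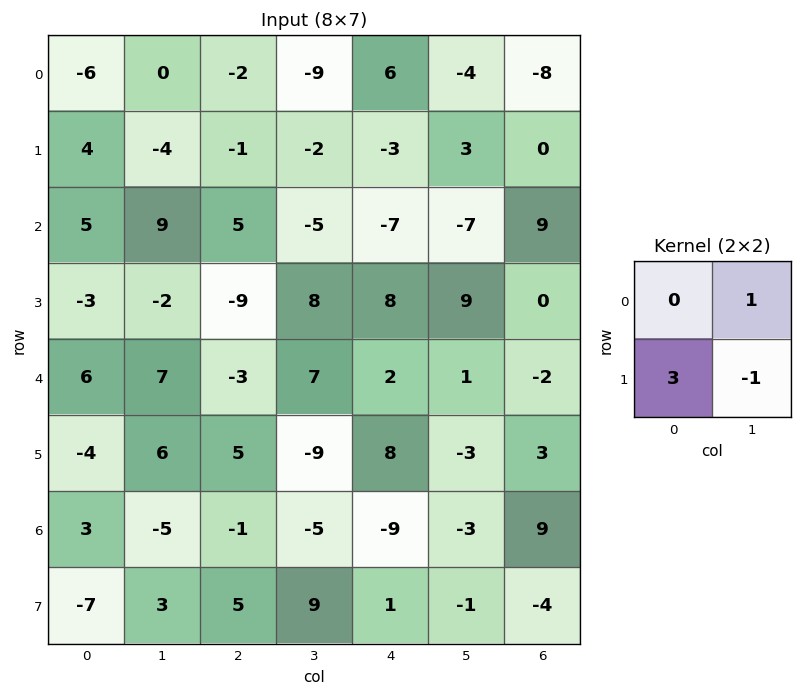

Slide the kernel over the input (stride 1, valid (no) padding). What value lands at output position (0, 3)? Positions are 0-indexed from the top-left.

3

The receptive field on the input at this output position is [-9 6 / -2 -3]. Elementwise product with the kernel and sum: 6·1 + -2·3 + -3·-1.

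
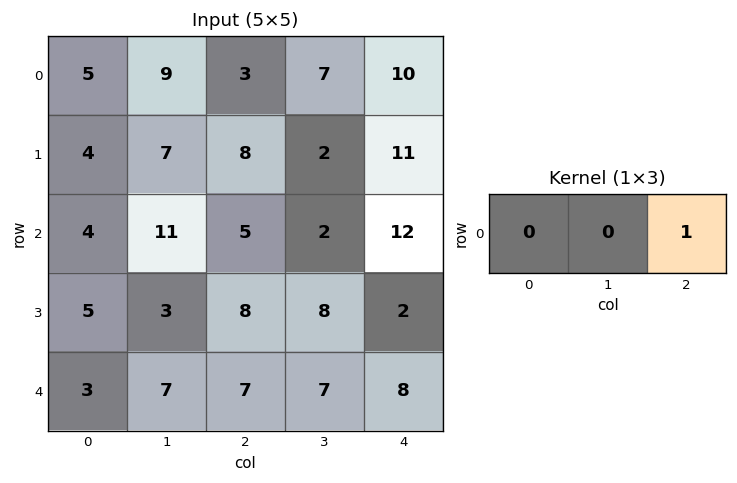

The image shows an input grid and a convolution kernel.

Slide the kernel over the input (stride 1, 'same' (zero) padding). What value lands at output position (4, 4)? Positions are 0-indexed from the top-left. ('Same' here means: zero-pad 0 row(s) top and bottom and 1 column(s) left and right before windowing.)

The receptive field on the zero-padded input at this output position is [7 8 0]. Elementwise product with the kernel and sum: 0·1.

0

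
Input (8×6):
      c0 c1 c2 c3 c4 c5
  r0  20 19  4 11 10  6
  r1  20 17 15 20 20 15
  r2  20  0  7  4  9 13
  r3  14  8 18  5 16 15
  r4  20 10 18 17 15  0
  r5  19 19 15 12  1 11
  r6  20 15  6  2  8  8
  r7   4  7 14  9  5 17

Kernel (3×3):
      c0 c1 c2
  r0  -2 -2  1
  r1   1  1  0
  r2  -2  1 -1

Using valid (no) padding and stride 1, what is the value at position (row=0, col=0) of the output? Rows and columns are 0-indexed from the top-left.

-84

The receptive field on the input at this output position is [20 19 4 / 20 17 15 / 20 0 7]. Elementwise product with the kernel and sum: 20·-2 + 19·-2 + 4·1 + 20·1 + 17·1 + 20·-2 + 0·1 + 7·-1.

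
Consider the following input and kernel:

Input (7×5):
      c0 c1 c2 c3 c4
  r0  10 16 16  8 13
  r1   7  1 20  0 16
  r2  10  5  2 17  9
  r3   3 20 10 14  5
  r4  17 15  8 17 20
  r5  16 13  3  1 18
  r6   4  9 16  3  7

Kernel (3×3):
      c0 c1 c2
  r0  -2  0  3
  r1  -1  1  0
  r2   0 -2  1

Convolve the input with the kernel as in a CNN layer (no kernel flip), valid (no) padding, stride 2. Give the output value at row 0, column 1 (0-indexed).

The receptive field on the input at this output position is [16 8 13 / 20 0 16 / 2 17 9]. Elementwise product with the kernel and sum: 16·-2 + 13·3 + 20·-1 + 0·1 + 17·-2 + 9·1.

-38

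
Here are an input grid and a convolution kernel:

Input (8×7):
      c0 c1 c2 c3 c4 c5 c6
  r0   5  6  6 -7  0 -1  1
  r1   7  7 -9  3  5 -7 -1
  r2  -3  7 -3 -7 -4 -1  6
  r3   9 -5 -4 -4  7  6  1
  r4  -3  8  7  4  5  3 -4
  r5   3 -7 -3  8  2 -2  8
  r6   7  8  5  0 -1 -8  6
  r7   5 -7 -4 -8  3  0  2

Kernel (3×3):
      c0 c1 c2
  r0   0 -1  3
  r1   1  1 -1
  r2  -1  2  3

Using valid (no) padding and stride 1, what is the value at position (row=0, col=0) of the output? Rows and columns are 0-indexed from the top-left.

43

The receptive field on the input at this output position is [5 6 6 / 7 7 -9 / -3 7 -3]. Elementwise product with the kernel and sum: 6·-1 + 6·3 + 7·1 + 7·1 + -9·-1 + -3·-1 + 7·2 + -3·3.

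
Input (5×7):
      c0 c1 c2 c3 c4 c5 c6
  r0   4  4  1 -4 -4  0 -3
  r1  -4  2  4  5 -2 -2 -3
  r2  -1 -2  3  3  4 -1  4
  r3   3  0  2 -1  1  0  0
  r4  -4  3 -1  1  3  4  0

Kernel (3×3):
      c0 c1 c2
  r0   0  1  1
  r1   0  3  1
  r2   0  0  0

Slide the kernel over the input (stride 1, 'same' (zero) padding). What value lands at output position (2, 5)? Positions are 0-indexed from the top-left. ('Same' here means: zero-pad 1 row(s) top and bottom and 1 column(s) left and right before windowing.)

-4

The receptive field on the zero-padded input at this output position is [-2 -2 -3 / 4 -1 4 / 1 0 0]. Elementwise product with the kernel and sum: -2·1 + -3·1 + -1·3 + 4·1.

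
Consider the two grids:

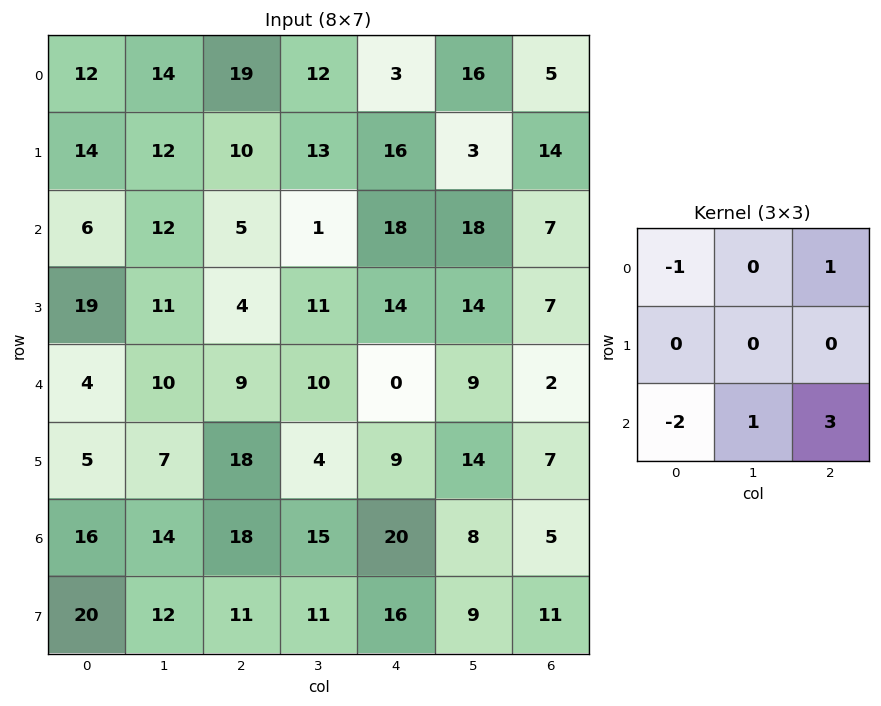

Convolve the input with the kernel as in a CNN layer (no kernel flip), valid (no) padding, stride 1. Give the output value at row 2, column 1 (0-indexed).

8

The receptive field on the input at this output position is [12 5 1 / 11 4 11 / 10 9 10]. Elementwise product with the kernel and sum: 12·-1 + 1·1 + 10·-2 + 9·1 + 10·3.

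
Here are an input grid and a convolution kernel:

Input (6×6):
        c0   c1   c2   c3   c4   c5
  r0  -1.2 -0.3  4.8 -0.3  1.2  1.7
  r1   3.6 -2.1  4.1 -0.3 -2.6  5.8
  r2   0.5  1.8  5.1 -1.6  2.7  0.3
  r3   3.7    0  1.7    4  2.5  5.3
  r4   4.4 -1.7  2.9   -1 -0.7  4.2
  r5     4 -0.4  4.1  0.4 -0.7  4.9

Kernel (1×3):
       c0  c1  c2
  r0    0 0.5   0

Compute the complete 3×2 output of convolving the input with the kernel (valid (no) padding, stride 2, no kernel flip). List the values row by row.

Output[0,0]: The receptive field on the input at this output position is [-1.2 -0.3 4.8]. Elementwise product with the kernel and sum: -0.3·0.5.
Output[0,1]: The receptive field on the input at this output position is [4.8 -0.3 1.2]. Elementwise product with the kernel and sum: -0.3·0.5.

-0.15 -0.15
0.9 -0.8
-0.85 -0.5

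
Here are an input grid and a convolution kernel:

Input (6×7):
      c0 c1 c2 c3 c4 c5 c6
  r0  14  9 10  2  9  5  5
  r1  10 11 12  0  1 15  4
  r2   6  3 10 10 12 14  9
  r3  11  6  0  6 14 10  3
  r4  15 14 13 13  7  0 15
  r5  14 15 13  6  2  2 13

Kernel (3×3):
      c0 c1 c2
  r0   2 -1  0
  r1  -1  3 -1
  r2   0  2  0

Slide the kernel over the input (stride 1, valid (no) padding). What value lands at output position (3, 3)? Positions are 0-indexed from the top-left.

10

The receptive field on the input at this output position is [6 14 10 / 13 7 0 / 6 2 2]. Elementwise product with the kernel and sum: 6·2 + 14·-1 + 13·-1 + 7·3 + 0·-1 + 2·2.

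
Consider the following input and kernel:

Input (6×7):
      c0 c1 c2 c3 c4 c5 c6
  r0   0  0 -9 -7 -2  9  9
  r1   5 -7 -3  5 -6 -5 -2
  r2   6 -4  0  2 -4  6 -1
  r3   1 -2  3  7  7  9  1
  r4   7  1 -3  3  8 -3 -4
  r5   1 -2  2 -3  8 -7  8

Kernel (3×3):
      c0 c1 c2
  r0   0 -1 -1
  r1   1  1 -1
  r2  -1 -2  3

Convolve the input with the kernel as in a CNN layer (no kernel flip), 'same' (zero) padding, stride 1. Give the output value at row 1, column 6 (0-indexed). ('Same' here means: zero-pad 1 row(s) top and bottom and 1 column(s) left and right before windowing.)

The receptive field on the zero-padded input at this output position is [9 9 0 / -5 -2 0 / 6 -1 0]. Elementwise product with the kernel and sum: 9·-1 + 0·-1 + -5·1 + -2·1 + 0·-1 + 6·-1 + -1·-2 + 0·3.

-20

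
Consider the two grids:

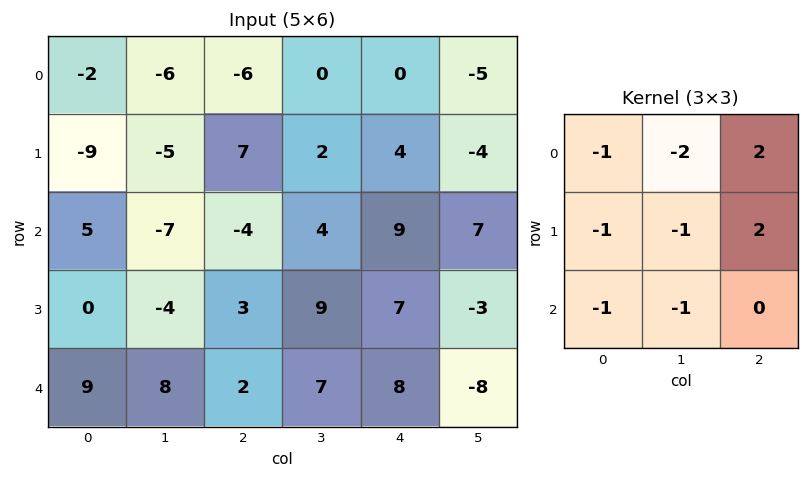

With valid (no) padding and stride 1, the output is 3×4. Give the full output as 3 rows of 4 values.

32 31 5 -37
31 15 3 -33
-6 32 7 -45

Output[0,0]: The receptive field on the input at this output position is [-2 -6 -6 / -9 -5 7 / 5 -7 -4]. Elementwise product with the kernel and sum: -2·-1 + -6·-2 + -6·2 + -9·-1 + -5·-1 + 7·2 + 5·-1 + -7·-1.
Output[0,1]: The receptive field on the input at this output position is [-6 -6 0 / -5 7 2 / -7 -4 4]. Elementwise product with the kernel and sum: -6·-1 + -6·-2 + 0·2 + -5·-1 + 7·-1 + 2·2 + -7·-1 + -4·-1.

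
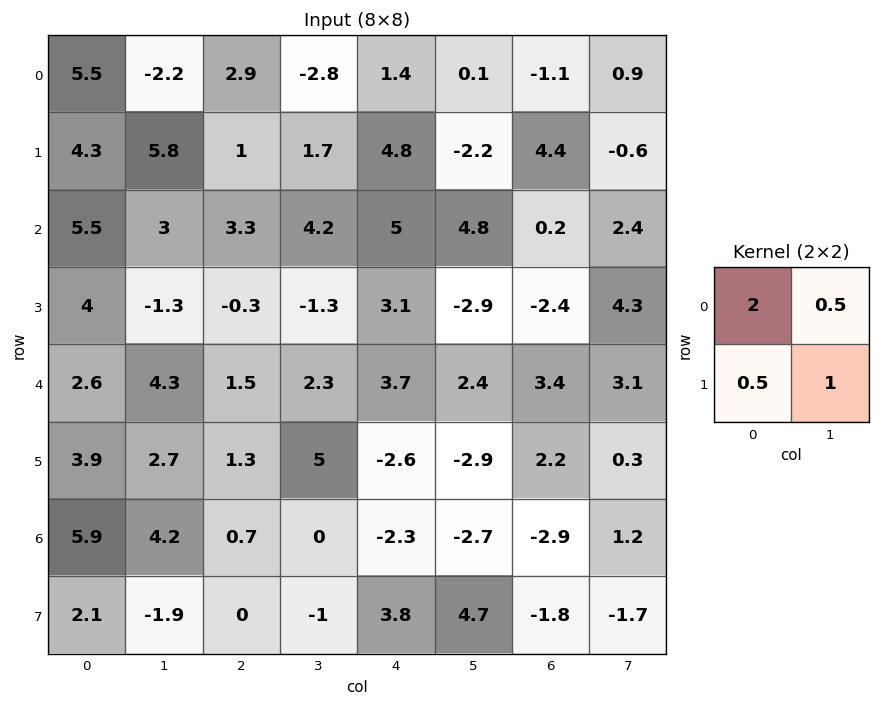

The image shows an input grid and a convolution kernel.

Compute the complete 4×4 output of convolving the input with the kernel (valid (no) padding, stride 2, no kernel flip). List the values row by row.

Output[0,0]: The receptive field on the input at this output position is [5.5 -2.2 / 4.3 5.8]. Elementwise product with the kernel and sum: 5.5·2 + -2.2·0.5 + 4.3·0.5 + 5.8·1.

17.85 6.6 3.05 -0.15
13.2 7.25 11.05 4.7
12 9.8 4.4 9.75
13.05 0.4 0.65 -7.8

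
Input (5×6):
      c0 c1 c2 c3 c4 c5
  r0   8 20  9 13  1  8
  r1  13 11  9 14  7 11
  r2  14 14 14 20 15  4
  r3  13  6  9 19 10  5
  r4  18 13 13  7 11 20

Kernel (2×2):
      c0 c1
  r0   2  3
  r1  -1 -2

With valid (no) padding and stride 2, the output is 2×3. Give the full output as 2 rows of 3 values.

41 20 -3
45 41 22

Output[0,0]: The receptive field on the input at this output position is [8 20 / 13 11]. Elementwise product with the kernel and sum: 8·2 + 20·3 + 13·-1 + 11·-2.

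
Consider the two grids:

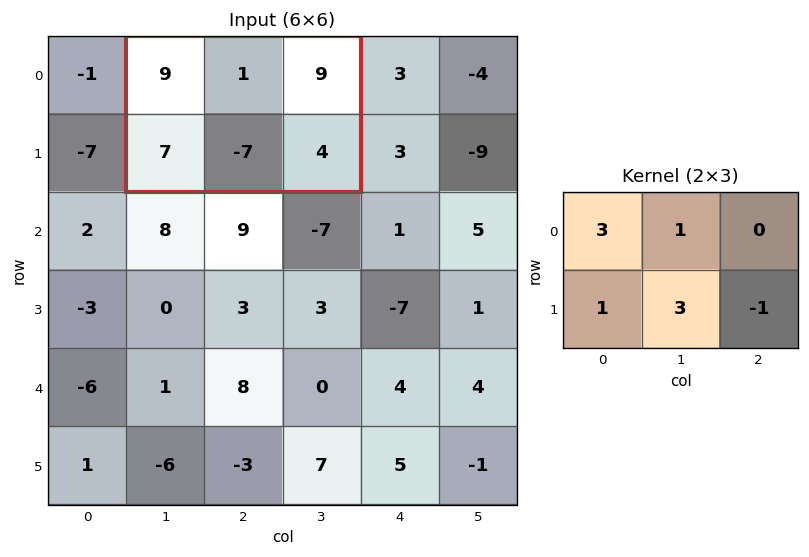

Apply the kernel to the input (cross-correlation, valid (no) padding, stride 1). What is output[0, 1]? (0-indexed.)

The receptive field on the input at this output position is [9 1 9 / 7 -7 4]. Elementwise product with the kernel and sum: 9·3 + 1·1 + 7·1 + -7·3 + 4·-1.

10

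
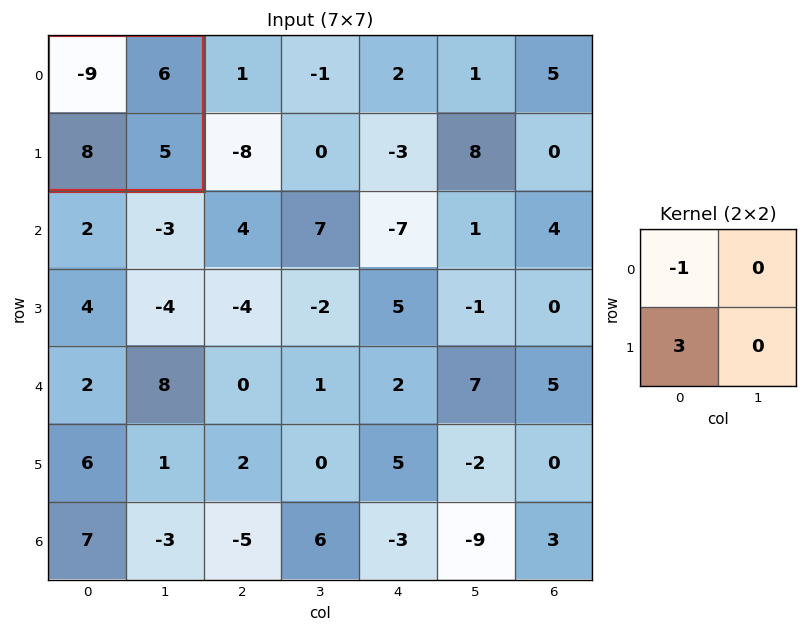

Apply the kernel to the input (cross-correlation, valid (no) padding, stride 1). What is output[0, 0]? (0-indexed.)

33

The receptive field on the input at this output position is [-9 6 / 8 5]. Elementwise product with the kernel and sum: -9·-1 + 8·3.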